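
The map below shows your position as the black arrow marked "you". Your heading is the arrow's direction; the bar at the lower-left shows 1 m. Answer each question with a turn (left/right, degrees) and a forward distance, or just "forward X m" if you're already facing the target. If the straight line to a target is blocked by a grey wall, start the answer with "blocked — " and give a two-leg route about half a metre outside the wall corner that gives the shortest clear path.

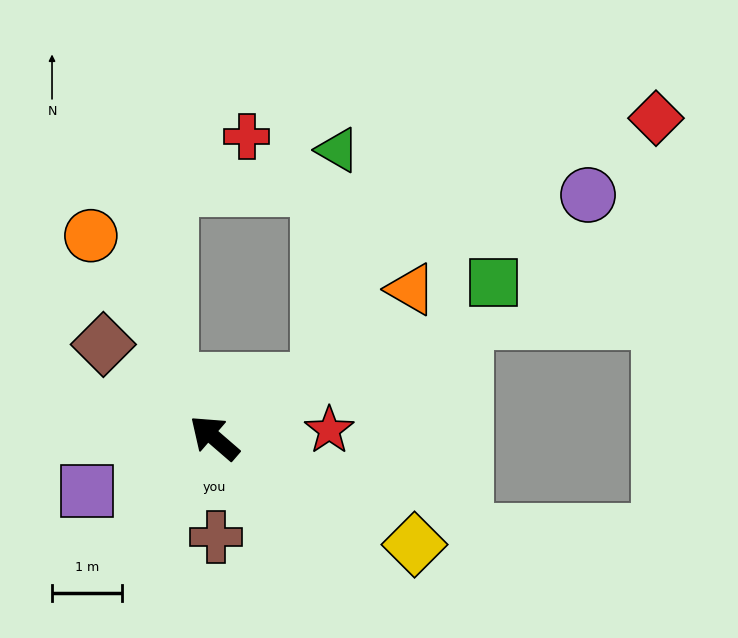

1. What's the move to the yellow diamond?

turn right 167°, forward 3.2 m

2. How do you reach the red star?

turn right 135°, forward 1.6 m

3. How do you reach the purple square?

turn left 64°, forward 2.0 m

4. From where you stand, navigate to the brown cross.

turn left 132°, forward 1.4 m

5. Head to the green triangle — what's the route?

blocked — turn right 112°, forward 1.7 m, then turn left 59°, forward 3.3 m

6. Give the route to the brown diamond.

forward 2.1 m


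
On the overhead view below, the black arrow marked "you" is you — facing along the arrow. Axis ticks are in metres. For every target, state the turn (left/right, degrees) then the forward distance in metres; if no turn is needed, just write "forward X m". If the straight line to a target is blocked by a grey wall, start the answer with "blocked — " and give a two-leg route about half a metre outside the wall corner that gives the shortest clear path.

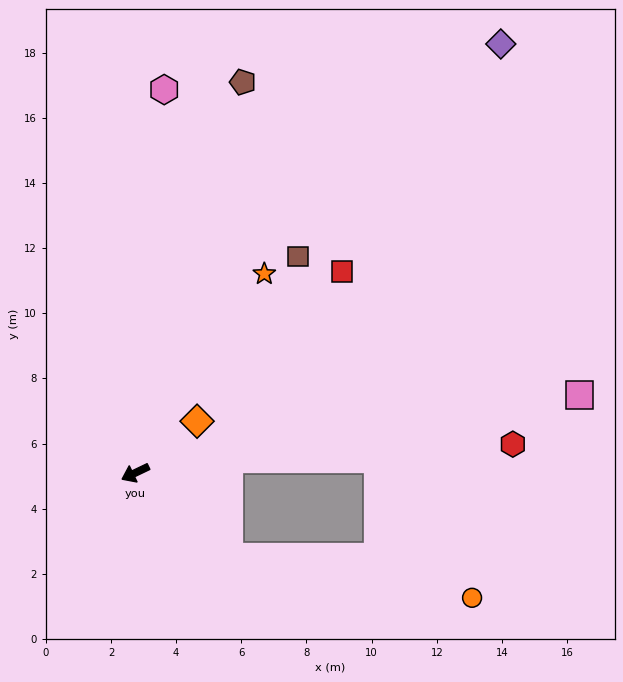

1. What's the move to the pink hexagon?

turn right 120°, forward 11.8 m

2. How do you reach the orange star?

turn right 149°, forward 7.3 m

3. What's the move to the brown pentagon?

turn right 131°, forward 12.4 m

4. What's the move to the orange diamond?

turn right 166°, forward 2.5 m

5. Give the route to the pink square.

turn left 164°, forward 13.8 m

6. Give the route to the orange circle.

blocked — turn left 113°, forward 3.9 m, then turn left 32°, forward 7.6 m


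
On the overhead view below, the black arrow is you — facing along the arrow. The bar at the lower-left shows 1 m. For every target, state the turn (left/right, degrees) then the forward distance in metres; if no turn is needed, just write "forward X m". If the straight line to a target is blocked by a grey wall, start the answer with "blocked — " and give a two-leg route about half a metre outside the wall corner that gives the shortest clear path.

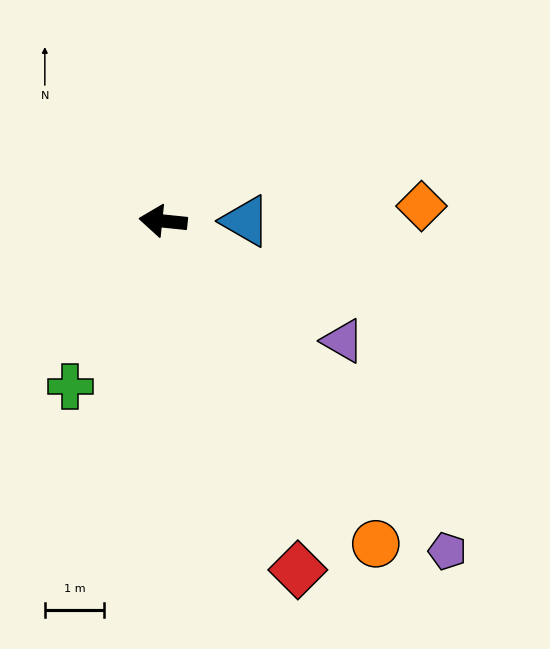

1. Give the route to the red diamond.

turn left 117°, forward 6.3 m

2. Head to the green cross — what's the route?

turn left 67°, forward 3.2 m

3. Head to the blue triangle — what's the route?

turn right 174°, forward 1.4 m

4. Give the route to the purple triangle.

turn left 152°, forward 3.6 m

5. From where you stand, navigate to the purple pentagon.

turn left 137°, forward 7.3 m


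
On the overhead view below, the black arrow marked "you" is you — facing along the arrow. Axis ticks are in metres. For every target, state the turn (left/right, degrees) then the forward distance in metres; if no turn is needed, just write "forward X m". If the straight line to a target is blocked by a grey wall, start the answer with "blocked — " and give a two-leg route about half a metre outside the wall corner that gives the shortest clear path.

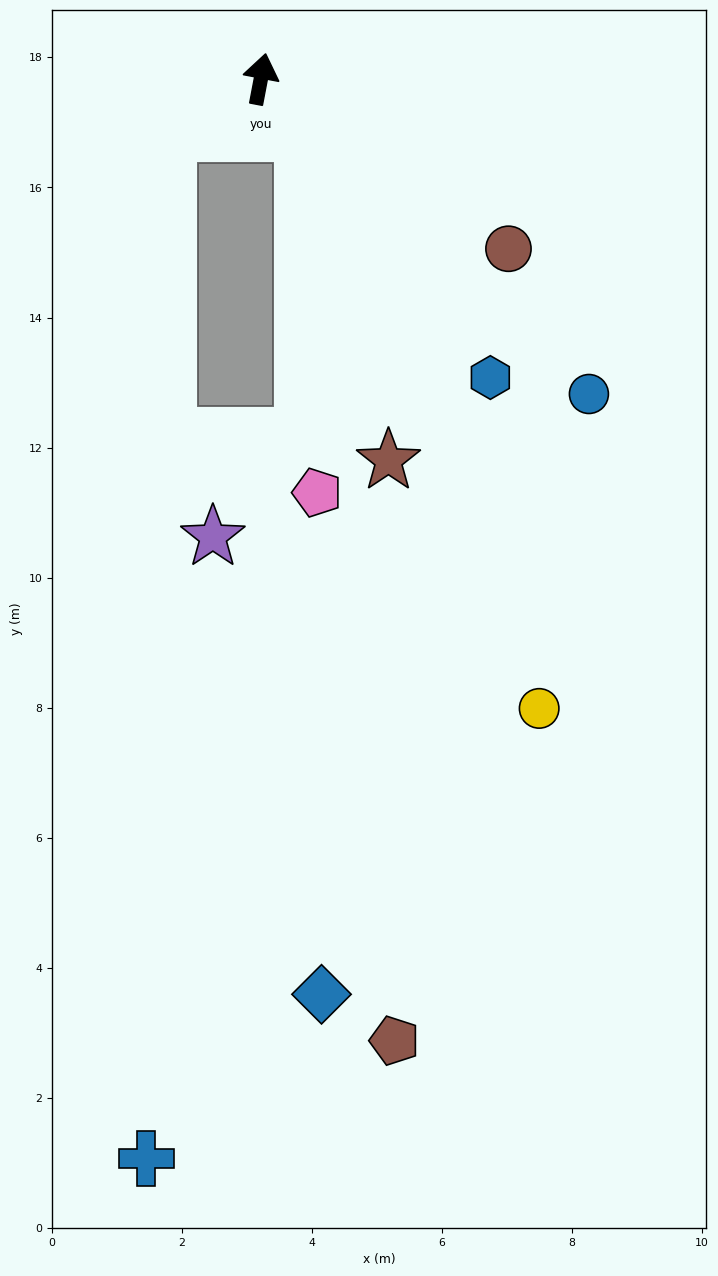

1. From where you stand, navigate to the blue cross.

blocked — turn left 132°, forward 1.6 m, then turn left 57°, forward 15.8 m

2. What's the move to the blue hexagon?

turn right 132°, forward 5.8 m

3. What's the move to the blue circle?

turn right 123°, forward 7.0 m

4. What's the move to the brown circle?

turn right 114°, forward 4.6 m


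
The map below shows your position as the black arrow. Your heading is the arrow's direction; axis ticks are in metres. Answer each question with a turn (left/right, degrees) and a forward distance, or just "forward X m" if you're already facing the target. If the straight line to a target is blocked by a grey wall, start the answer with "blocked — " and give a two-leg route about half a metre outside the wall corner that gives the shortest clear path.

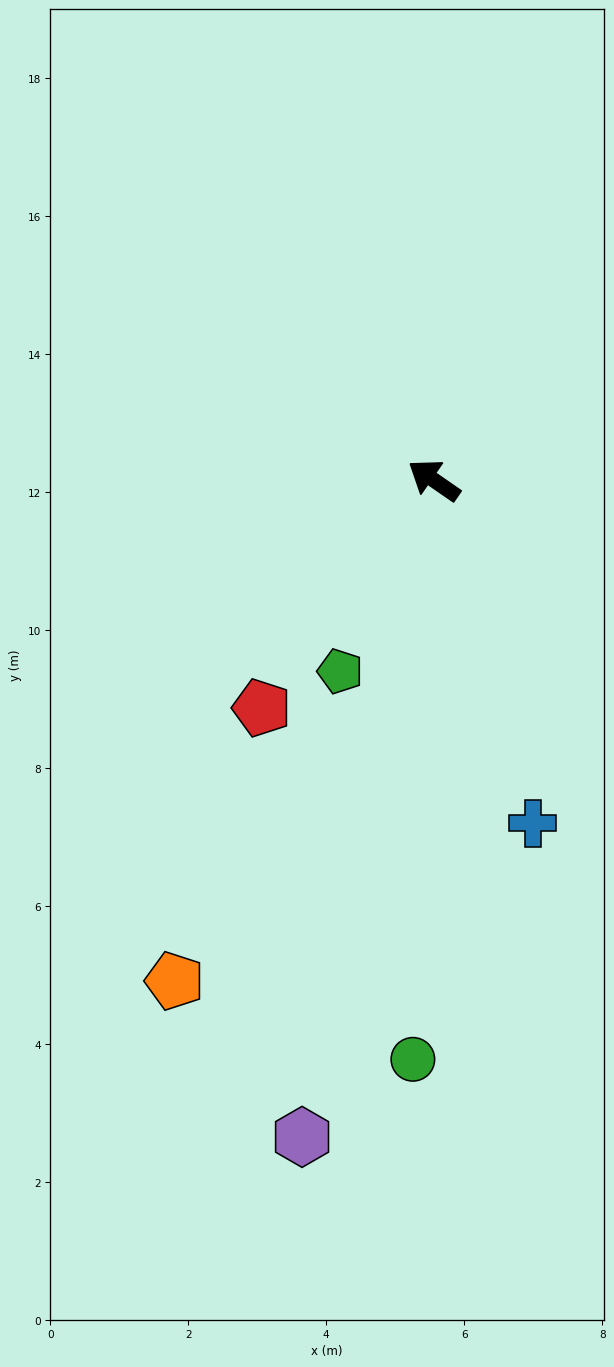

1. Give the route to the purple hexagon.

turn left 113°, forward 9.7 m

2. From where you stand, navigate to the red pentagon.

turn left 88°, forward 4.1 m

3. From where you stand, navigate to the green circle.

turn left 123°, forward 8.4 m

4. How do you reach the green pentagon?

turn left 99°, forward 3.1 m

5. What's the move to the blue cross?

turn left 141°, forward 5.2 m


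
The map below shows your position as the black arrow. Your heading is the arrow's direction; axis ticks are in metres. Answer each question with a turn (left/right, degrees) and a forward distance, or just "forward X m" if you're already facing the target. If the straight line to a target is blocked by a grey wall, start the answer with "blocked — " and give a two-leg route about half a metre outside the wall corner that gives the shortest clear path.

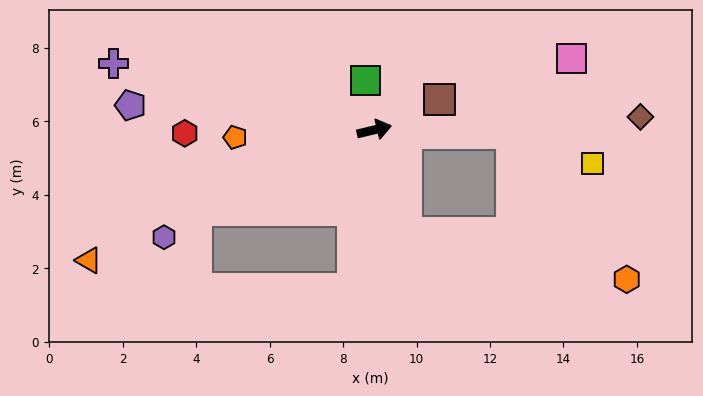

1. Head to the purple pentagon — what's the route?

turn left 161°, forward 6.7 m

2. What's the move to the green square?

turn left 87°, forward 1.4 m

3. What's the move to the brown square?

turn left 12°, forward 2.0 m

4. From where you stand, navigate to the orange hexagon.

blocked — turn right 15°, forward 3.7 m, then turn right 50°, forward 5.1 m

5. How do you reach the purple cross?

turn left 152°, forward 7.3 m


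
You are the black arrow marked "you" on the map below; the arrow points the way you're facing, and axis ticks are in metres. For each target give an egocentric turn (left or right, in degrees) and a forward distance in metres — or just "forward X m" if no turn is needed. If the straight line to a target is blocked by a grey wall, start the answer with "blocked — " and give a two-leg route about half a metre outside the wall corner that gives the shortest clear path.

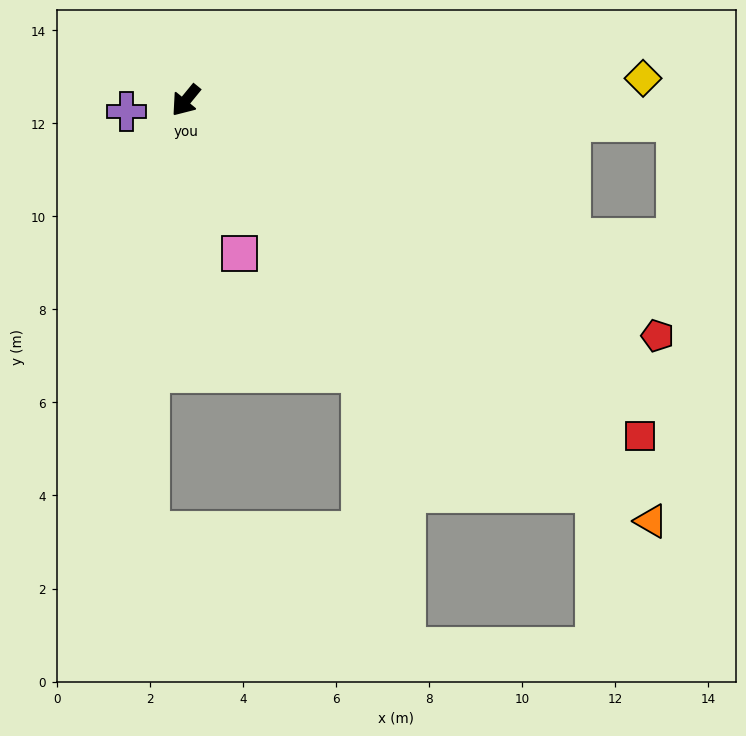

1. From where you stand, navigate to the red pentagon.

turn left 103°, forward 11.3 m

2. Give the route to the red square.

turn left 93°, forward 12.1 m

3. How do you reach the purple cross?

turn right 40°, forward 1.3 m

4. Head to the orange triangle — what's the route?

turn left 87°, forward 13.5 m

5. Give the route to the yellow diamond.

turn left 132°, forward 9.8 m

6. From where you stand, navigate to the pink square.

turn left 59°, forward 3.5 m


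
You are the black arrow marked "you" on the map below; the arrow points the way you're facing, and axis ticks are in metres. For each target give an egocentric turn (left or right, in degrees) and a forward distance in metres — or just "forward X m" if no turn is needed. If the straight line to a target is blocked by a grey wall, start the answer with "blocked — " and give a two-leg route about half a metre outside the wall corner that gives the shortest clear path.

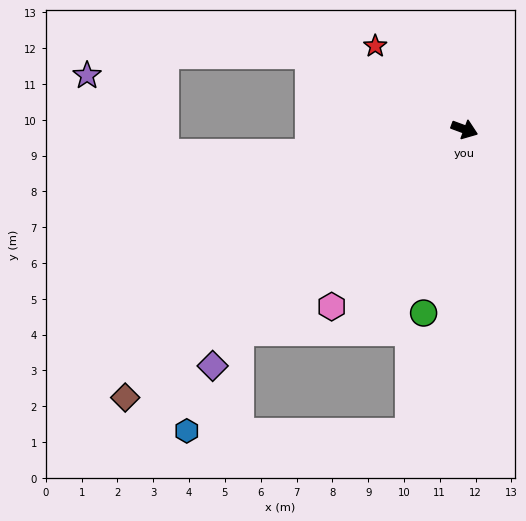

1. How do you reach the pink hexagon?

turn right 107°, forward 6.2 m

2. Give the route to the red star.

turn left 157°, forward 3.4 m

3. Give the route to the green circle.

turn right 82°, forward 5.3 m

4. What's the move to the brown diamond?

turn right 121°, forward 12.1 m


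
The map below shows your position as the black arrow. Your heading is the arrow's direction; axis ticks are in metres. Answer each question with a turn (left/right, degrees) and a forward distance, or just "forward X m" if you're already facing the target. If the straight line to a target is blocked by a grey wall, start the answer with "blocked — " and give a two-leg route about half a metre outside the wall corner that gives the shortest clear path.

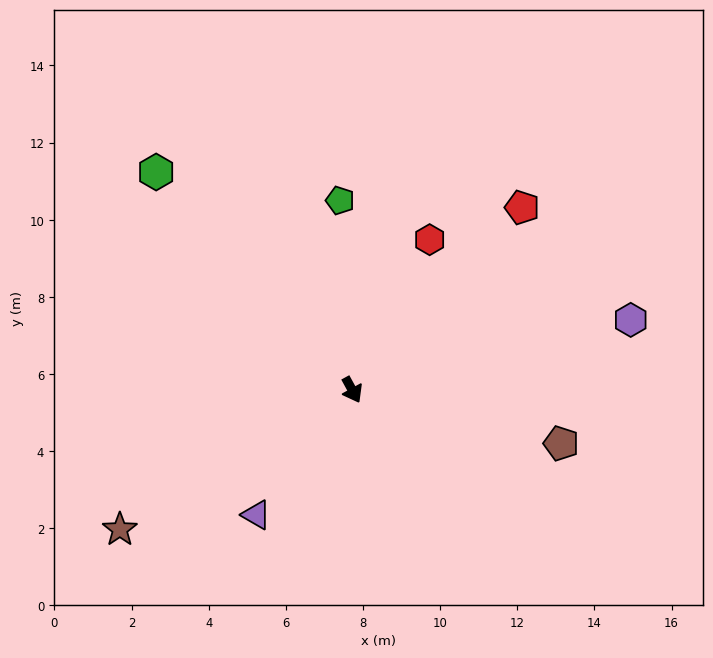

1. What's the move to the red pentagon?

turn left 108°, forward 6.5 m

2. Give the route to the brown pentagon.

turn left 47°, forward 5.6 m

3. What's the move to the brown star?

turn right 88°, forward 7.0 m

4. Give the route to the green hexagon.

turn right 167°, forward 7.6 m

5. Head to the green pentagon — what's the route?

turn left 155°, forward 4.9 m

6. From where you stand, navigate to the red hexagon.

turn left 124°, forward 4.4 m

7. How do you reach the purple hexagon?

turn left 75°, forward 7.4 m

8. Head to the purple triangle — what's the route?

turn right 66°, forward 4.1 m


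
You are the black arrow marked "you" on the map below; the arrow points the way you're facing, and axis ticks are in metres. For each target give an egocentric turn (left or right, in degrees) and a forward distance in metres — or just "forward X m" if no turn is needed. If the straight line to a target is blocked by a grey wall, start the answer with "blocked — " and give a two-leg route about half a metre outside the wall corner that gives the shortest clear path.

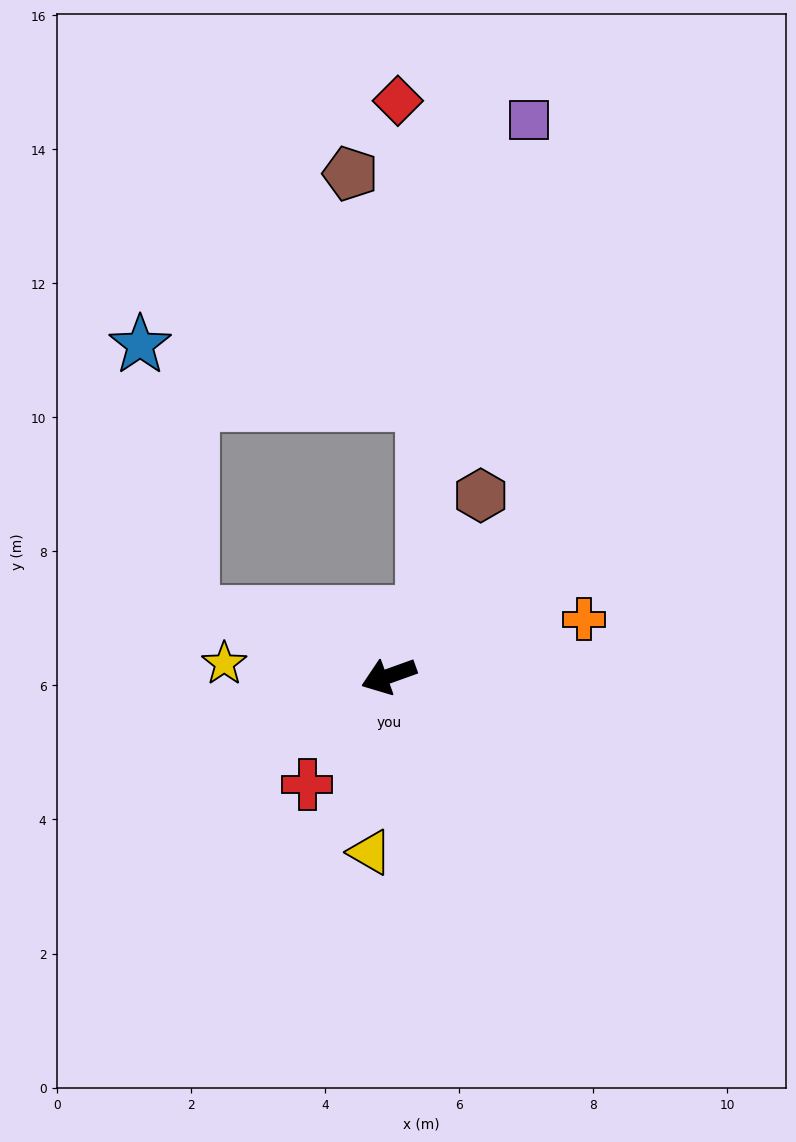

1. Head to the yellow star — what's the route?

turn right 24°, forward 2.5 m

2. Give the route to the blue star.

blocked — turn right 37°, forward 3.1 m, then turn right 62°, forward 4.1 m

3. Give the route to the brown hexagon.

turn right 137°, forward 3.0 m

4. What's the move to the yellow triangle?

turn left 64°, forward 2.6 m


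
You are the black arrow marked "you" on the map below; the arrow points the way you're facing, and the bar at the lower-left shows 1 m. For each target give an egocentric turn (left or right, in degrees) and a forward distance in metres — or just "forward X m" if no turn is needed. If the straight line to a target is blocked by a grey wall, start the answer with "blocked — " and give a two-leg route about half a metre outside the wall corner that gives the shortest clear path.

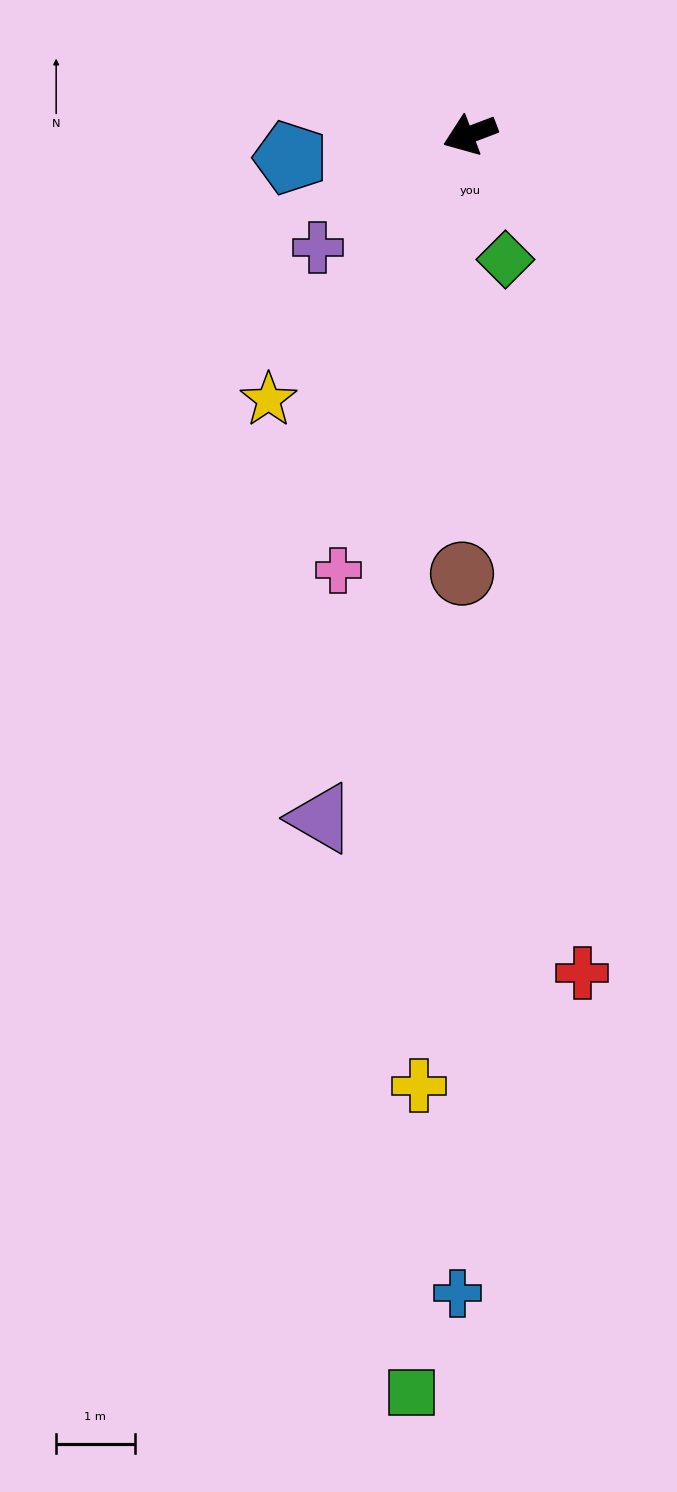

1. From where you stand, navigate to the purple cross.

turn left 16°, forward 2.4 m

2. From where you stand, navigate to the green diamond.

turn left 85°, forward 1.7 m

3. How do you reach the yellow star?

turn left 32°, forward 4.2 m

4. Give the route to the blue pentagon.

turn right 13°, forward 2.3 m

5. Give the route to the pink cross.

turn left 52°, forward 5.8 m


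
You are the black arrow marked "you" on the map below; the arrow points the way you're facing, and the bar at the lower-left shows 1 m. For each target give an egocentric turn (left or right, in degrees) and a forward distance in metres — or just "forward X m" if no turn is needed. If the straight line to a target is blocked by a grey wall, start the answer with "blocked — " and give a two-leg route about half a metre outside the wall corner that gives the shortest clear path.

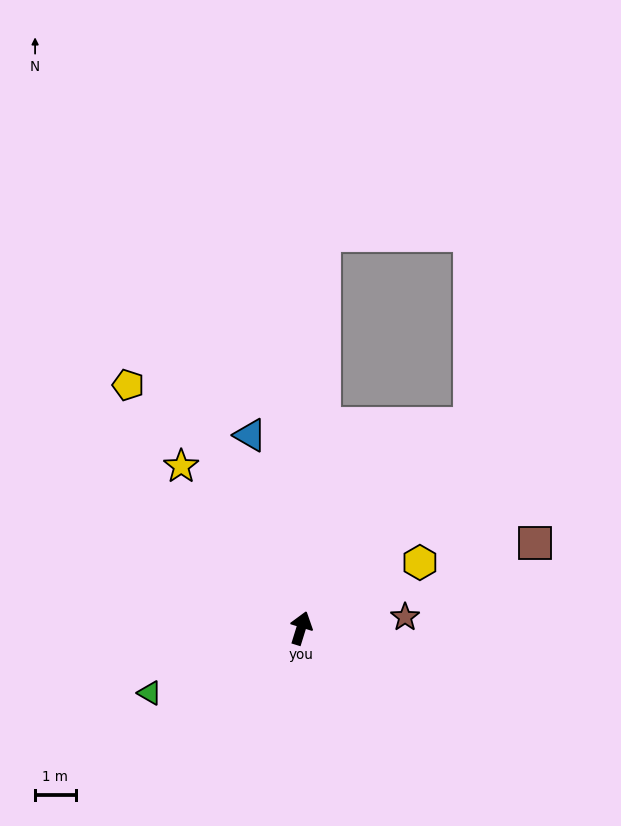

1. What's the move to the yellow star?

turn left 54°, forward 5.0 m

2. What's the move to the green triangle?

turn left 130°, forward 4.1 m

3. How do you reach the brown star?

turn right 67°, forward 2.6 m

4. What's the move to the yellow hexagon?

turn right 44°, forward 3.4 m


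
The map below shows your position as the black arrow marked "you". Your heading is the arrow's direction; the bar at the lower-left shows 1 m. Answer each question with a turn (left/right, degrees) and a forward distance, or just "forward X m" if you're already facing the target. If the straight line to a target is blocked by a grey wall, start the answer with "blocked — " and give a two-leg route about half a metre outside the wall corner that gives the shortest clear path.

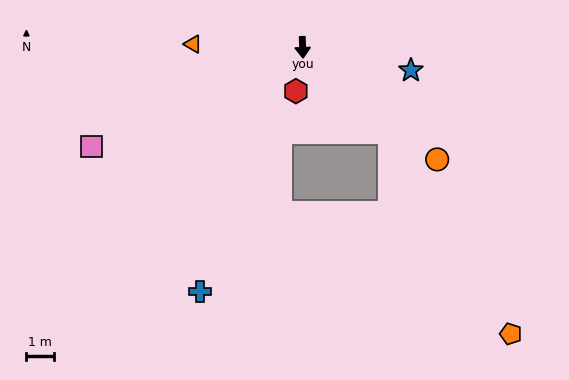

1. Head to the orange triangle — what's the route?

turn right 94°, forward 4.0 m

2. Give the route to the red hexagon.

turn right 11°, forward 1.6 m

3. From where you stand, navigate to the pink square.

turn right 67°, forward 8.4 m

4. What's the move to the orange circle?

turn left 48°, forward 6.3 m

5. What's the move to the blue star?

turn left 76°, forward 4.0 m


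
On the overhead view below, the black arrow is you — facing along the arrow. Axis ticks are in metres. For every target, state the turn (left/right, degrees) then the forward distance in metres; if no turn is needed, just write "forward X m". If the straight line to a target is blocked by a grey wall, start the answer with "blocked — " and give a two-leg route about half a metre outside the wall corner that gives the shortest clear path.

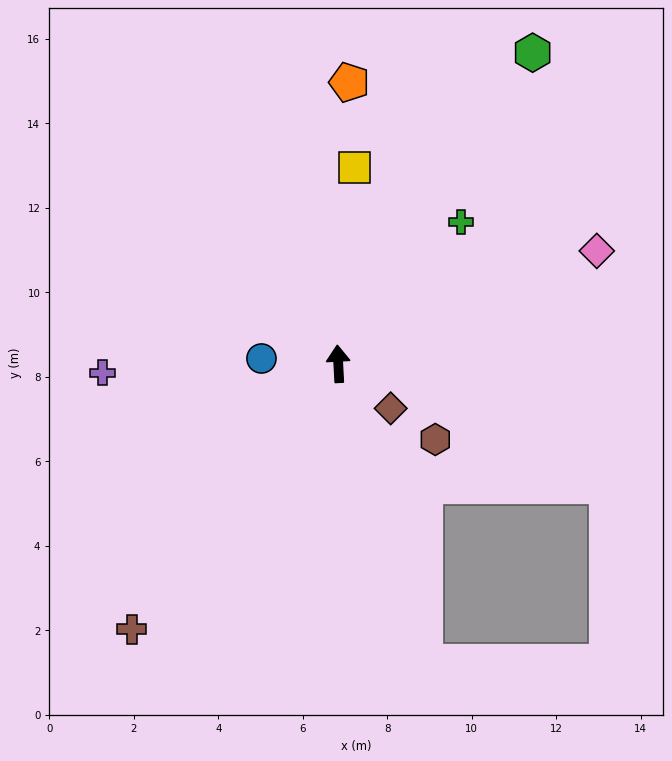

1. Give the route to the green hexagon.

turn right 35°, forward 8.7 m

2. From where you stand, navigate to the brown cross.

turn left 139°, forward 8.0 m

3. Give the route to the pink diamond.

turn right 69°, forward 6.7 m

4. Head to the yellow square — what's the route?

turn right 8°, forward 4.7 m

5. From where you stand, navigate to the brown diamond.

turn right 133°, forward 1.6 m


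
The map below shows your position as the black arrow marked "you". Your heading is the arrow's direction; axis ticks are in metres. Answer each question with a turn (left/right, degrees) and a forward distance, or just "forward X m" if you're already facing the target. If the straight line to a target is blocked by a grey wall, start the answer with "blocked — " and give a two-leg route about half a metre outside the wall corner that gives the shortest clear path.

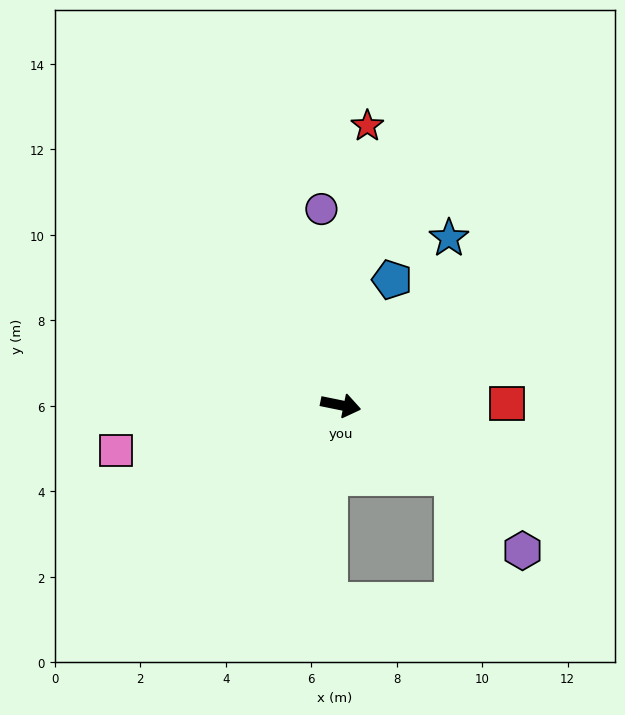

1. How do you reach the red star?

turn left 96°, forward 6.6 m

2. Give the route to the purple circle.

turn left 107°, forward 4.6 m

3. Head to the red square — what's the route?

turn left 12°, forward 3.9 m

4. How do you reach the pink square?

turn right 157°, forward 5.4 m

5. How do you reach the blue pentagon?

turn left 79°, forward 3.2 m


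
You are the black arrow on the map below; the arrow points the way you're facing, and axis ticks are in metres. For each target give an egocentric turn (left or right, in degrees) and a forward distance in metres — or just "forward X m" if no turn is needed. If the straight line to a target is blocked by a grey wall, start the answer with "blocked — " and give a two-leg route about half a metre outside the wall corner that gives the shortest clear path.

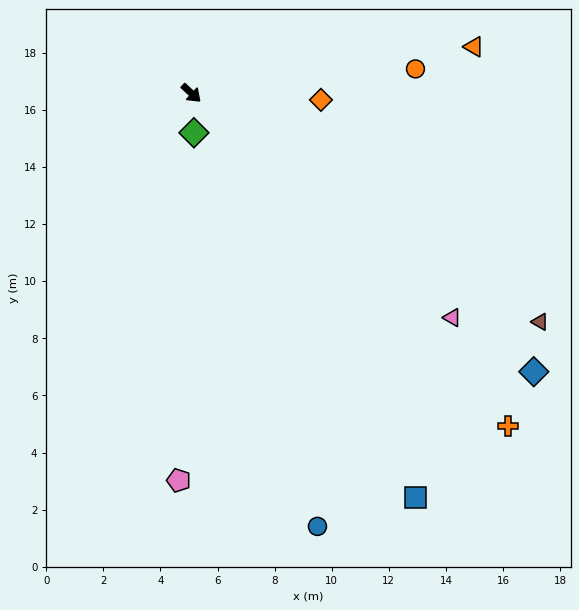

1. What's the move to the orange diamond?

turn left 40°, forward 4.5 m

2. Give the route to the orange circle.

turn left 49°, forward 7.9 m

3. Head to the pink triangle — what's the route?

turn left 2°, forward 12.1 m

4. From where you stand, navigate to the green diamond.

turn right 43°, forward 1.4 m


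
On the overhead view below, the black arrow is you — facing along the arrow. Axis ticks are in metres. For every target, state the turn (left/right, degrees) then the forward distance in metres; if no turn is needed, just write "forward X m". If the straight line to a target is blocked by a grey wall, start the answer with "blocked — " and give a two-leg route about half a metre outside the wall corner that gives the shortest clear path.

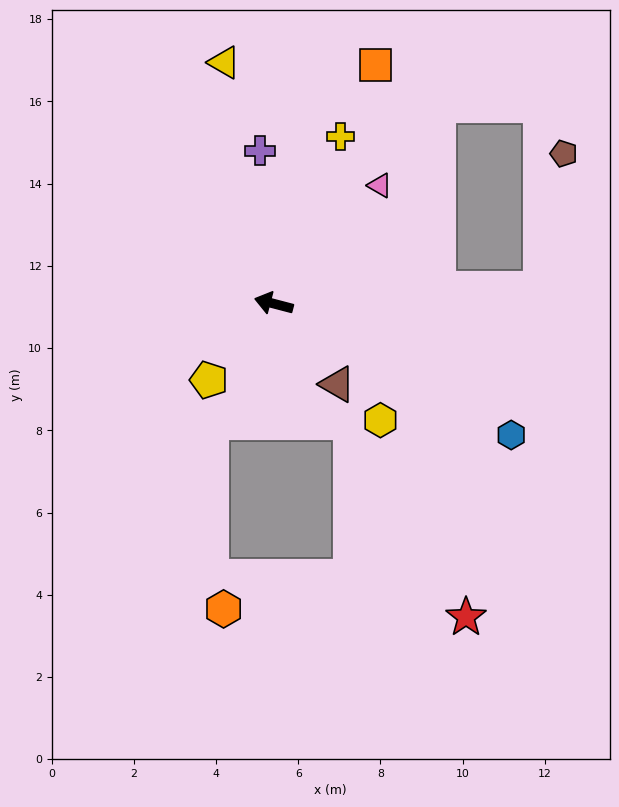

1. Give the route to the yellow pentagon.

turn left 64°, forward 2.4 m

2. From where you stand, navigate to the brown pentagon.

blocked — turn right 162°, forward 6.5 m, then turn left 77°, forward 3.3 m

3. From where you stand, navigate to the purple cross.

turn right 70°, forward 3.7 m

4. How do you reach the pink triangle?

turn right 117°, forward 3.9 m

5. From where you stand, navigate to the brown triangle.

turn left 143°, forward 2.5 m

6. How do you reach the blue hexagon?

turn left 166°, forward 6.6 m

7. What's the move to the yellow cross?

turn right 97°, forward 4.4 m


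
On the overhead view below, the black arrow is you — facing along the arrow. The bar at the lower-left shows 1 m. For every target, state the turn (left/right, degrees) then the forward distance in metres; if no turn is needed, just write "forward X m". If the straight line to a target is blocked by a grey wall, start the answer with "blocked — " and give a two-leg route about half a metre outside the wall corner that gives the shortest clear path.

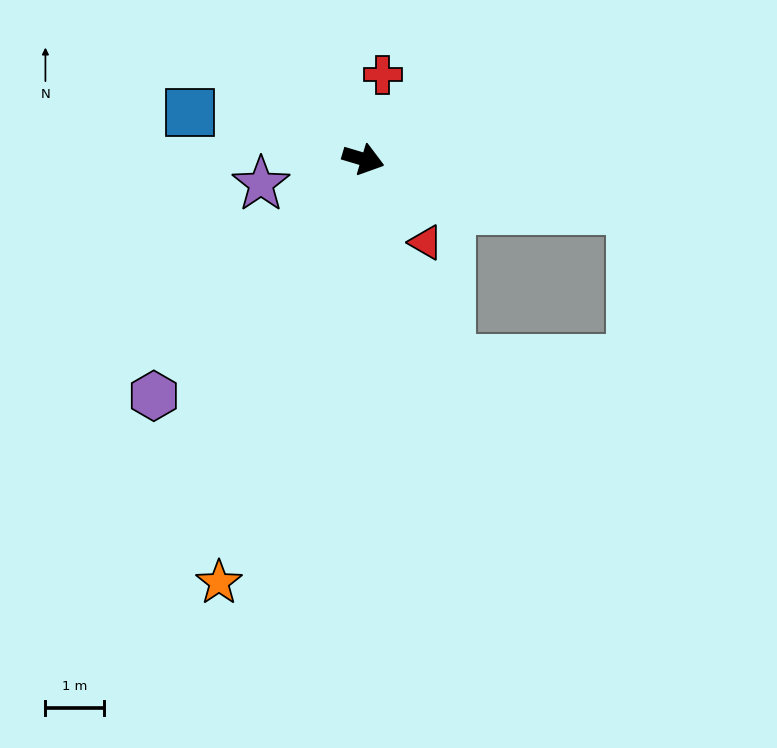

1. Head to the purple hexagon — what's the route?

turn right 115°, forward 5.4 m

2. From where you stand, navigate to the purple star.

turn right 150°, forward 1.8 m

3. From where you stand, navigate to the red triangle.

turn right 36°, forward 1.8 m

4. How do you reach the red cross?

turn left 94°, forward 1.5 m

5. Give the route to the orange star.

turn right 92°, forward 7.7 m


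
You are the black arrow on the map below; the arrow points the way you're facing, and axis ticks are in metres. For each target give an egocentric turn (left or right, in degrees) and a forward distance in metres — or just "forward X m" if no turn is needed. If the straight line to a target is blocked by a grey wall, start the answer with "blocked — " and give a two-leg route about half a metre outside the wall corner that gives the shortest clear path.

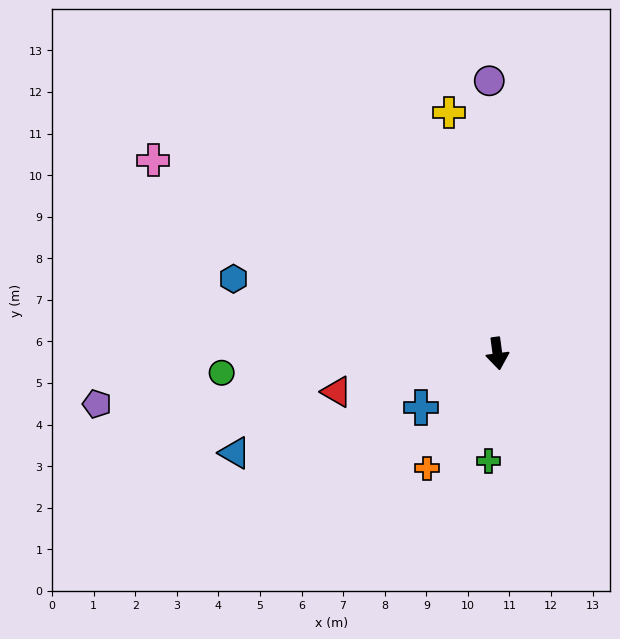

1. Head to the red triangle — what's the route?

turn right 84°, forward 4.0 m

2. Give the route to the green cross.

turn right 12°, forward 2.6 m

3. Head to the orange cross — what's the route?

turn right 39°, forward 3.2 m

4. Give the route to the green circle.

turn right 94°, forward 6.6 m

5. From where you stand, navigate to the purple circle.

turn left 174°, forward 6.6 m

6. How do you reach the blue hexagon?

turn right 113°, forward 6.6 m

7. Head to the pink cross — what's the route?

turn right 127°, forward 9.5 m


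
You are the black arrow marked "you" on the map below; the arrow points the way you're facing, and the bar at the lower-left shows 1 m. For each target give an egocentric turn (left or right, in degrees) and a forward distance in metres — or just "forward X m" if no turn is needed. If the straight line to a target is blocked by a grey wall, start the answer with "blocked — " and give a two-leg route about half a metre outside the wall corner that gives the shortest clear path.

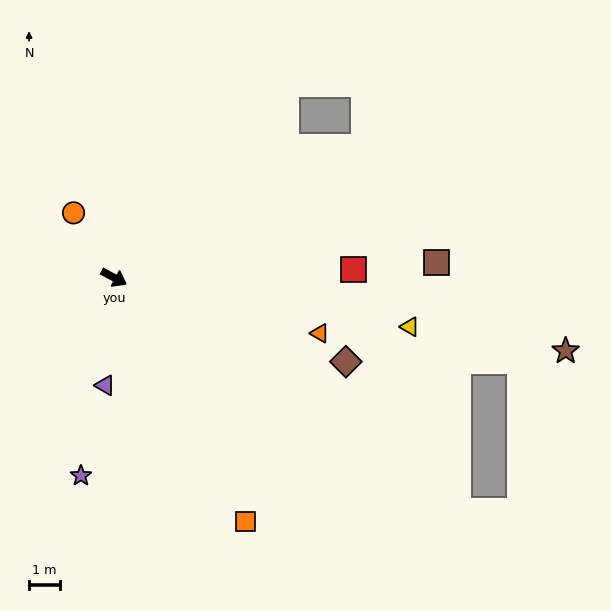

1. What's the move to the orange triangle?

turn left 13°, forward 6.8 m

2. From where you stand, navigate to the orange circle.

turn left 150°, forward 2.4 m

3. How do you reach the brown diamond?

turn left 8°, forward 7.9 m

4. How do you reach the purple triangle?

turn right 67°, forward 3.4 m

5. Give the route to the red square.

turn left 30°, forward 7.6 m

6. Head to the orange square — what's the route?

turn right 34°, forward 8.8 m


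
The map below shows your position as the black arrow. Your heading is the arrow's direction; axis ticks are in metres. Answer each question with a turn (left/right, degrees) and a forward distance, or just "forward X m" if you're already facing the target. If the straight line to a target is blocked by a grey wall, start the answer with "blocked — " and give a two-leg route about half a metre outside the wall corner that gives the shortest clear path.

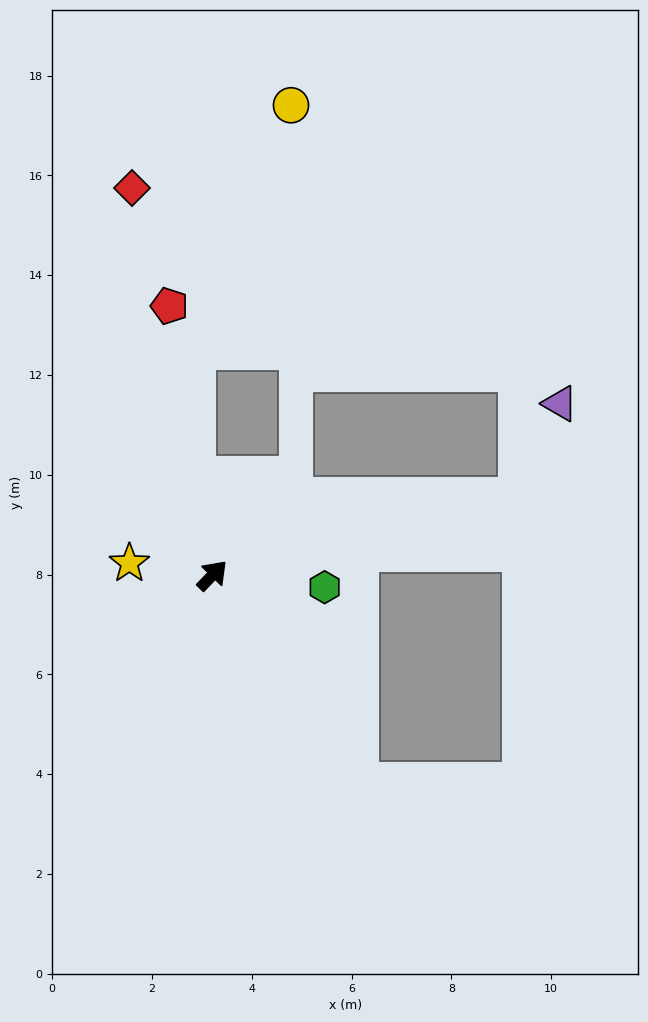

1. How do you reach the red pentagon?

turn left 53°, forward 5.5 m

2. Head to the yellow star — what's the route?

turn left 126°, forward 1.7 m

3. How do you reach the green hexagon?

turn right 52°, forward 2.3 m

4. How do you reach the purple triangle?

blocked — turn right 32°, forward 6.3 m, then turn left 53°, forward 2.1 m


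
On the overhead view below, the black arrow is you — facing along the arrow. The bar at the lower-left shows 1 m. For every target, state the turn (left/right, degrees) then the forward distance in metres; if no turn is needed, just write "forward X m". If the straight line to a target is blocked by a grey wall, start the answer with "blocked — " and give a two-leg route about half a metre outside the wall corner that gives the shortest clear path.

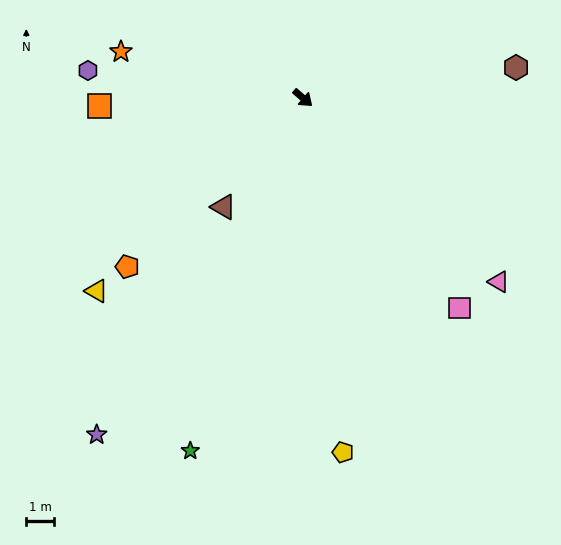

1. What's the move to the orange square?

turn right 137°, forward 7.3 m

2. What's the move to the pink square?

turn right 13°, forward 9.4 m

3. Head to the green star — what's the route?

turn right 67°, forward 13.2 m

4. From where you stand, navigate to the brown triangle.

turn right 85°, forward 4.8 m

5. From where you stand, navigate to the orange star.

turn right 153°, forward 6.7 m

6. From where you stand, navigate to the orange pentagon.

turn right 95°, forward 8.7 m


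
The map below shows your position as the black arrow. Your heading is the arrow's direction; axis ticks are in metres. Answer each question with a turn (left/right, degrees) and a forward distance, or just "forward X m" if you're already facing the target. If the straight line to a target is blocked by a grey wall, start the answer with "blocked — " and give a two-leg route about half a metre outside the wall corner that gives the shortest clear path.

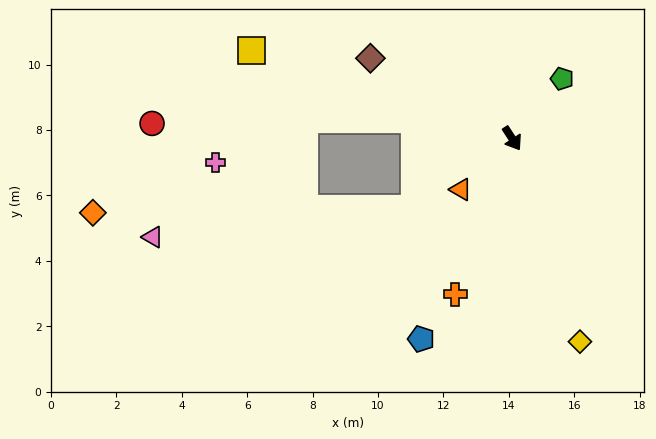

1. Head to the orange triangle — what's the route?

turn right 78°, forward 2.2 m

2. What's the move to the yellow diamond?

turn right 14°, forward 6.5 m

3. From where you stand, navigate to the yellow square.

turn right 142°, forward 8.4 m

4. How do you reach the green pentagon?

turn left 107°, forward 2.4 m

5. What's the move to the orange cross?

turn right 53°, forward 5.1 m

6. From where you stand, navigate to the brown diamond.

turn right 152°, forward 5.0 m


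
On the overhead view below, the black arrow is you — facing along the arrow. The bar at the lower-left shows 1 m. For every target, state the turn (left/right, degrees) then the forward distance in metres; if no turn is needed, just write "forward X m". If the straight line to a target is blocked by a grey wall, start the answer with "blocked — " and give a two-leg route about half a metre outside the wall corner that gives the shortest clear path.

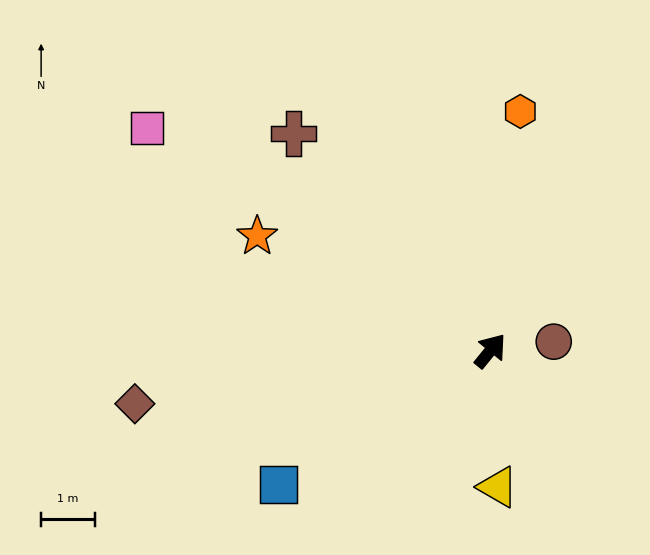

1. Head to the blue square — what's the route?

turn left 161°, forward 4.7 m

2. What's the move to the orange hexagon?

turn left 32°, forward 4.5 m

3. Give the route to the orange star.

turn left 103°, forward 4.8 m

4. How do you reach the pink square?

turn left 96°, forward 7.6 m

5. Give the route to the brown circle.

turn right 43°, forward 1.2 m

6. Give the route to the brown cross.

turn left 81°, forward 5.5 m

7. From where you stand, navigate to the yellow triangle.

turn right 138°, forward 2.5 m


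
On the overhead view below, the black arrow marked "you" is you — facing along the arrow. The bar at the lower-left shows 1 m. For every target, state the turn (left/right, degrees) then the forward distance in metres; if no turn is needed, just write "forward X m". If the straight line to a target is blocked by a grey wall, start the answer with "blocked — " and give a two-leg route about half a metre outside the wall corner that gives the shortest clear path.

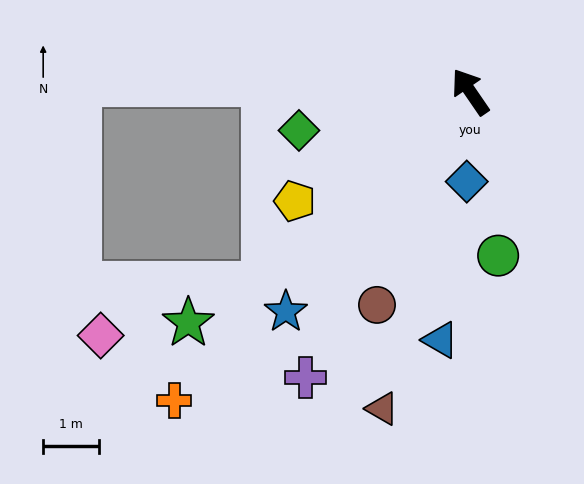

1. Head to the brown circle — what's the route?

turn left 122°, forward 4.2 m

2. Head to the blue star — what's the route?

turn left 106°, forward 5.2 m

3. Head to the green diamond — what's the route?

turn left 68°, forward 3.2 m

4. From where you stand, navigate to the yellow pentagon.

turn left 87°, forward 3.7 m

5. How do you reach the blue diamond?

turn left 143°, forward 1.6 m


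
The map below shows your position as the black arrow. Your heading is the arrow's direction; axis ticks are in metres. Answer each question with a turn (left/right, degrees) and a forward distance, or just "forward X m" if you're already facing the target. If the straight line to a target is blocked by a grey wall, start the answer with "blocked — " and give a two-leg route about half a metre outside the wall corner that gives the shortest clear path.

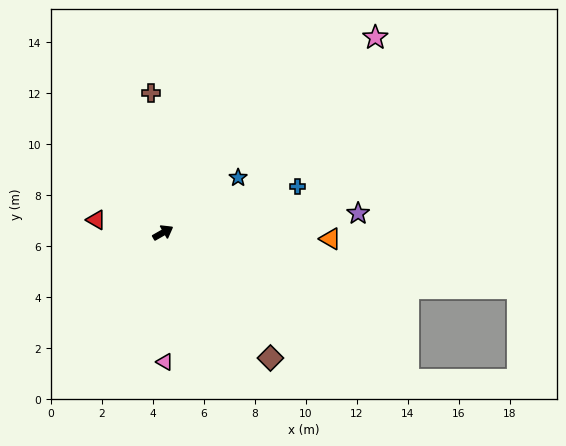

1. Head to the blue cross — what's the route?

turn right 11°, forward 5.6 m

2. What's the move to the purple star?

turn right 24°, forward 7.7 m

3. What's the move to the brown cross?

turn left 65°, forward 5.5 m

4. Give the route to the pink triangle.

turn right 119°, forward 5.1 m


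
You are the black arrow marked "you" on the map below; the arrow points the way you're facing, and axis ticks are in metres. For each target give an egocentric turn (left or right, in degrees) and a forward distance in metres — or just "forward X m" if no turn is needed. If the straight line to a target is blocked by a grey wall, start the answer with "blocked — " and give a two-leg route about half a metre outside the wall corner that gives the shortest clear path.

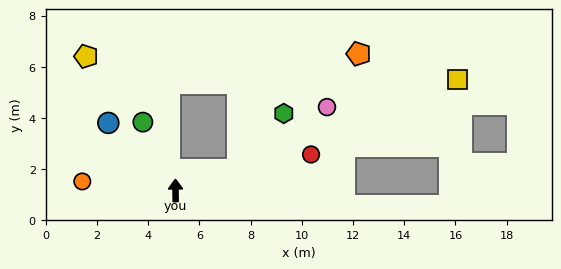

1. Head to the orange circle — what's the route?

turn left 84°, forward 3.7 m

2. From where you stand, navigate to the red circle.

turn right 76°, forward 5.5 m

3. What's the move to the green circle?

turn left 25°, forward 3.0 m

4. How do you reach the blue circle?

turn left 44°, forward 3.7 m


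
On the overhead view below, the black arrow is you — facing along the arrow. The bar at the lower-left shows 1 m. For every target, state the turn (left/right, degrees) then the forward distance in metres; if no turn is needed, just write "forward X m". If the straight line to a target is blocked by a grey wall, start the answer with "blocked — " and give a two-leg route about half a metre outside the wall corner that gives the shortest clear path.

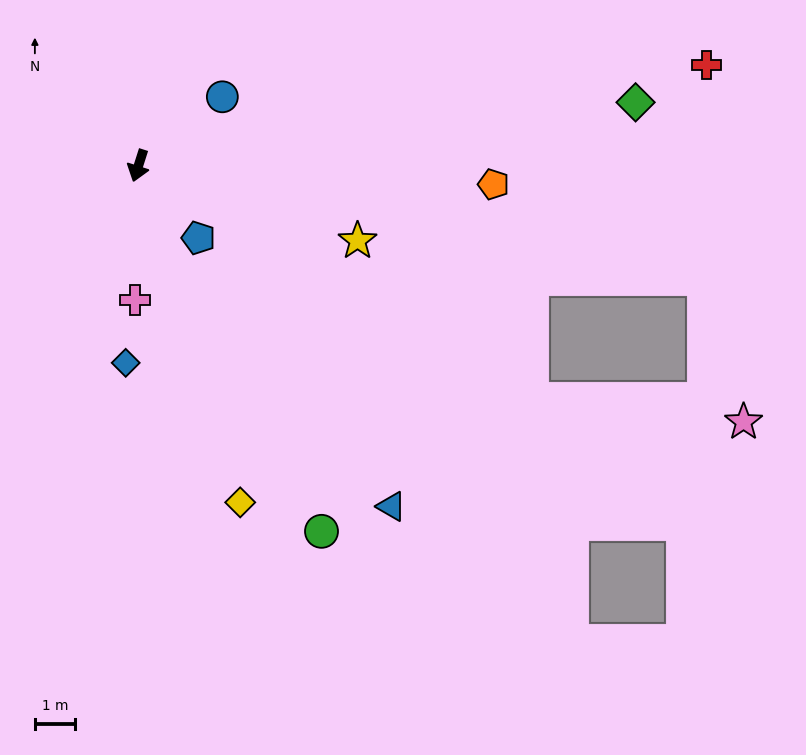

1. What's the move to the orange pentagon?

turn left 105°, forward 8.9 m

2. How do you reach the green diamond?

turn left 115°, forward 12.6 m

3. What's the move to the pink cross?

turn left 16°, forward 3.4 m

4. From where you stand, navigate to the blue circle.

turn left 147°, forward 2.7 m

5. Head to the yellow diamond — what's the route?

turn left 34°, forward 8.8 m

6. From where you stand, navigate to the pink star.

blocked — turn left 77°, forward 11.4 m, then turn left 24°, forward 5.3 m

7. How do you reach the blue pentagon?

turn left 57°, forward 2.4 m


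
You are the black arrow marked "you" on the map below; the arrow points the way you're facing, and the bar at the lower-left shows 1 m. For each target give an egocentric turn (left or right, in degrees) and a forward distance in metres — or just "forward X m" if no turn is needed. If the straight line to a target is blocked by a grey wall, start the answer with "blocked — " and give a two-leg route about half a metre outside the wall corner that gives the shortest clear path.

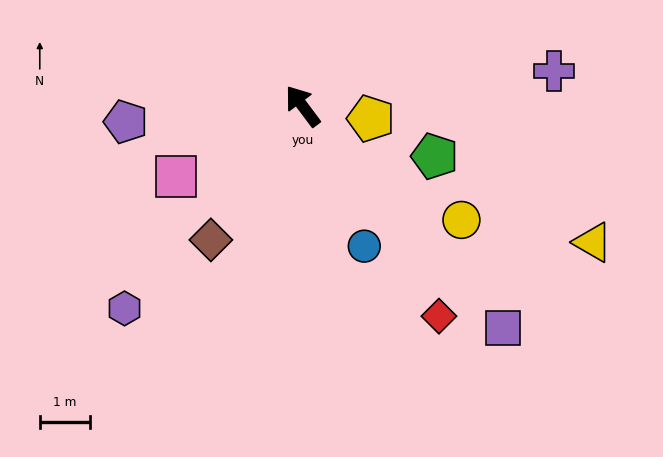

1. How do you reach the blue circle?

turn left 167°, forward 3.1 m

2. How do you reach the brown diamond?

turn left 109°, forward 3.2 m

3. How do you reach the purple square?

turn right 175°, forward 6.0 m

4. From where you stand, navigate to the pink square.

turn left 82°, forward 2.9 m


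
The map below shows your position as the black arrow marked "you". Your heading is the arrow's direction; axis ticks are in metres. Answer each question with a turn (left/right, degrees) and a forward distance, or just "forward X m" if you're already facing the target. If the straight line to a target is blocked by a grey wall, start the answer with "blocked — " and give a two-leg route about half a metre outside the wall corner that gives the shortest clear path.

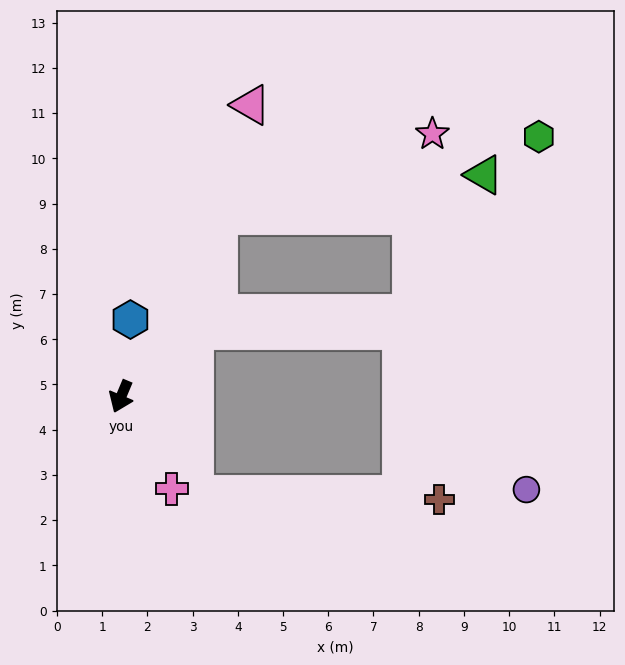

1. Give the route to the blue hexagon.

turn right 164°, forward 1.7 m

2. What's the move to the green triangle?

blocked — turn left 174°, forward 4.5 m, then turn right 52°, forward 5.9 m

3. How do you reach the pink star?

blocked — turn left 174°, forward 4.5 m, then turn right 40°, forward 5.1 m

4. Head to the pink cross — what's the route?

turn left 52°, forward 2.3 m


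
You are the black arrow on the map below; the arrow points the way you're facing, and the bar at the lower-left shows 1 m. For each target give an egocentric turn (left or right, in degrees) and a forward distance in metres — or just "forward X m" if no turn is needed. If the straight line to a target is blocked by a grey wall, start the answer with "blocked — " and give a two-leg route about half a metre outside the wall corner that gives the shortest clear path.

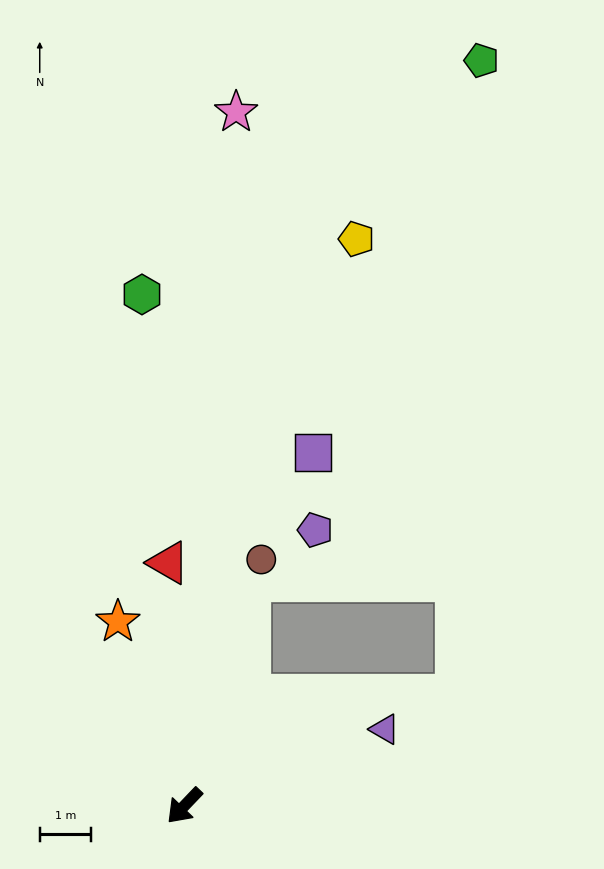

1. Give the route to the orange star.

turn right 116°, forward 3.8 m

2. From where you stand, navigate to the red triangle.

turn right 133°, forward 4.7 m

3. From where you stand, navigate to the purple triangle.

turn left 155°, forward 4.2 m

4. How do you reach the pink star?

turn right 141°, forward 13.6 m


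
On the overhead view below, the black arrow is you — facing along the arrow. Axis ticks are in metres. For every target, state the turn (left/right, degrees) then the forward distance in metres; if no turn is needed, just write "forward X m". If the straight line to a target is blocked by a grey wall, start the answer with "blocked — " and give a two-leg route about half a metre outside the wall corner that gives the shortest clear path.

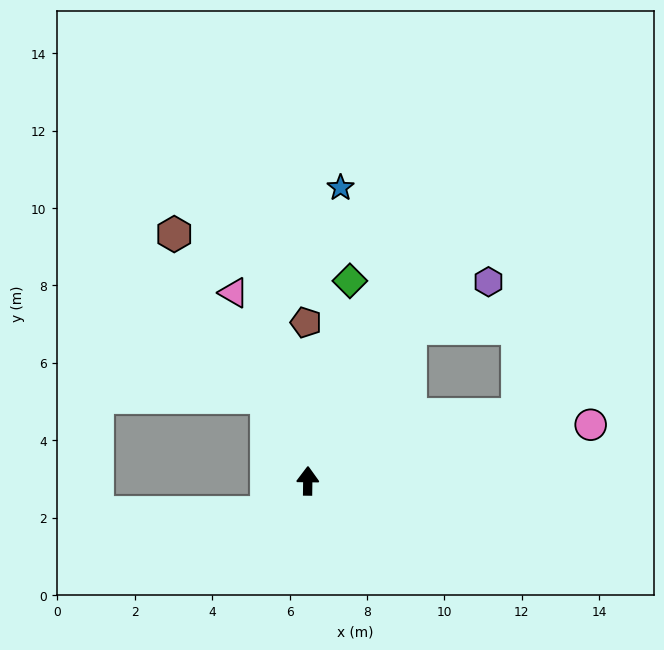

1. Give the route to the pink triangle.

turn left 22°, forward 5.2 m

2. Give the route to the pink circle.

turn right 78°, forward 7.5 m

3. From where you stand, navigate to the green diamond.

turn right 11°, forward 5.3 m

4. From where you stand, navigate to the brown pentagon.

forward 4.1 m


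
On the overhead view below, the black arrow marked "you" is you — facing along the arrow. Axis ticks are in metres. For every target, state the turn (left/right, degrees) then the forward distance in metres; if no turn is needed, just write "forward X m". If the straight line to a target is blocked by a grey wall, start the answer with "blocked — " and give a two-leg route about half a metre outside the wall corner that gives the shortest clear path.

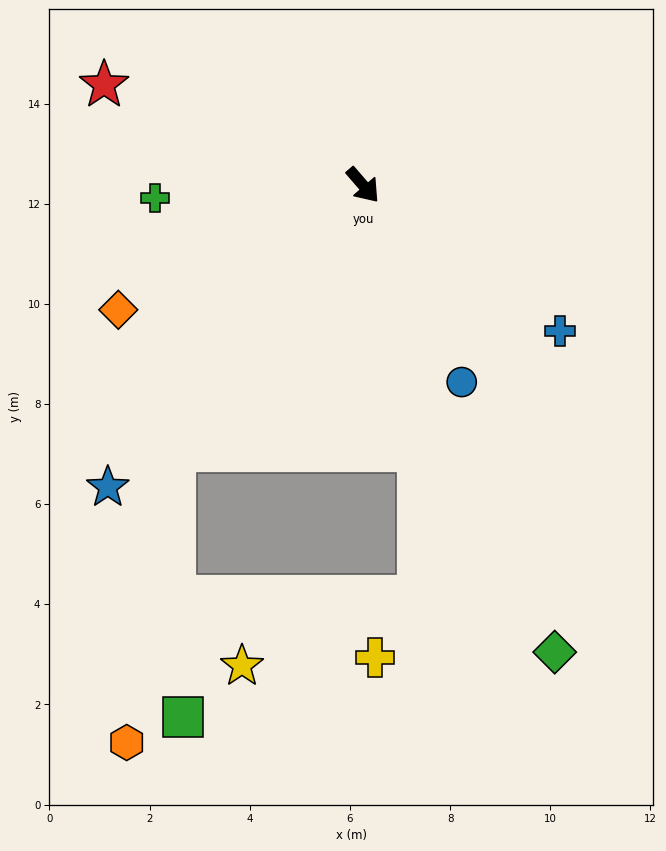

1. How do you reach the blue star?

turn right 81°, forward 7.9 m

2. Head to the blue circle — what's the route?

turn right 14°, forward 4.4 m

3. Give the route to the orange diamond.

turn right 104°, forward 5.5 m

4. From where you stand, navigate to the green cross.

turn right 127°, forward 4.2 m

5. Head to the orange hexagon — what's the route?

blocked — turn right 76°, forward 6.5 m, then turn left 26°, forward 5.9 m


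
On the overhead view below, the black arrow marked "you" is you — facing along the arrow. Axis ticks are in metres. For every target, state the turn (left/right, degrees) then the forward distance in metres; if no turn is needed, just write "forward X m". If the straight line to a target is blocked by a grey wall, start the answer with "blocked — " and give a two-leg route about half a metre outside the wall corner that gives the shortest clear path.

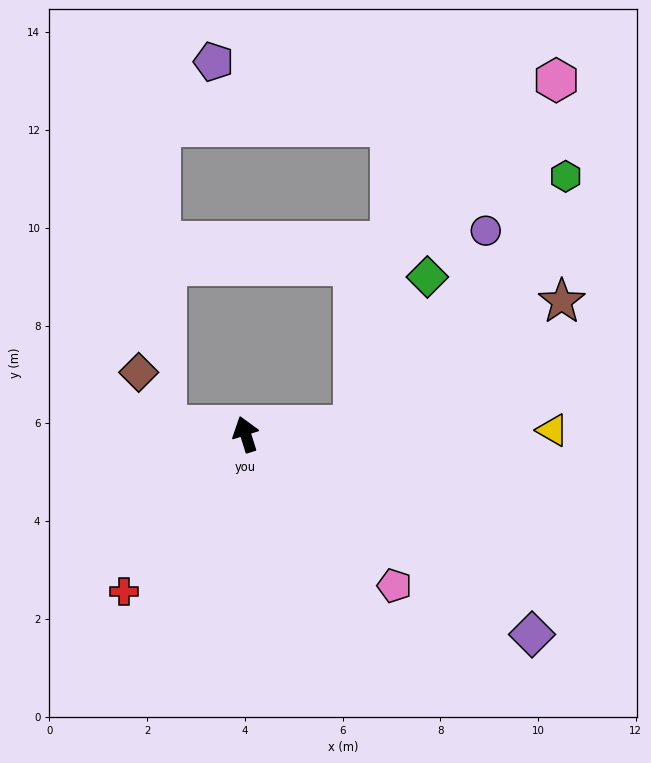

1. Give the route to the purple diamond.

turn right 142°, forward 7.2 m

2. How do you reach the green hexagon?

blocked — turn right 103°, forward 2.2 m, then turn left 45°, forward 6.7 m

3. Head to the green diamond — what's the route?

blocked — turn right 103°, forward 2.2 m, then turn left 59°, forward 3.4 m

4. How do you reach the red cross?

turn left 125°, forward 4.1 m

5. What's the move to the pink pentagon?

turn right 153°, forward 4.3 m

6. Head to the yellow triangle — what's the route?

turn right 107°, forward 6.3 m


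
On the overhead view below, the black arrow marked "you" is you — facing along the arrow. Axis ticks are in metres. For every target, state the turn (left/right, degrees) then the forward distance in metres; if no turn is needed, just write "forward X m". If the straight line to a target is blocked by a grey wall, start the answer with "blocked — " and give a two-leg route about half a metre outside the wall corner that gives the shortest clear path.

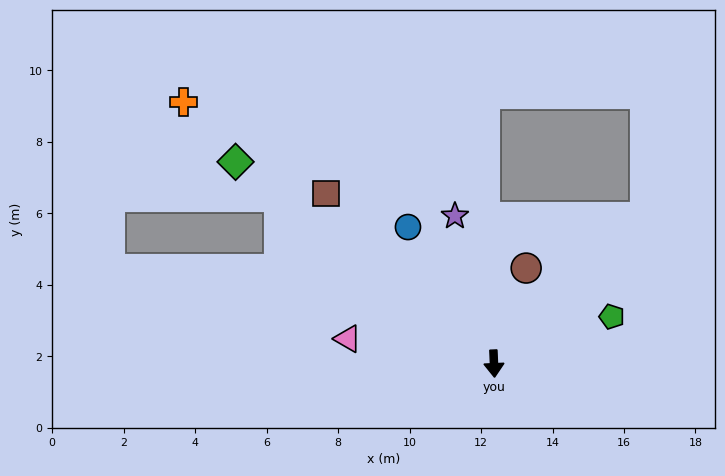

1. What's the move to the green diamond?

turn right 130°, forward 9.2 m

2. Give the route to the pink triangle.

turn right 102°, forward 4.2 m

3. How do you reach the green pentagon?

turn left 109°, forward 3.5 m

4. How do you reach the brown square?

turn right 138°, forward 6.7 m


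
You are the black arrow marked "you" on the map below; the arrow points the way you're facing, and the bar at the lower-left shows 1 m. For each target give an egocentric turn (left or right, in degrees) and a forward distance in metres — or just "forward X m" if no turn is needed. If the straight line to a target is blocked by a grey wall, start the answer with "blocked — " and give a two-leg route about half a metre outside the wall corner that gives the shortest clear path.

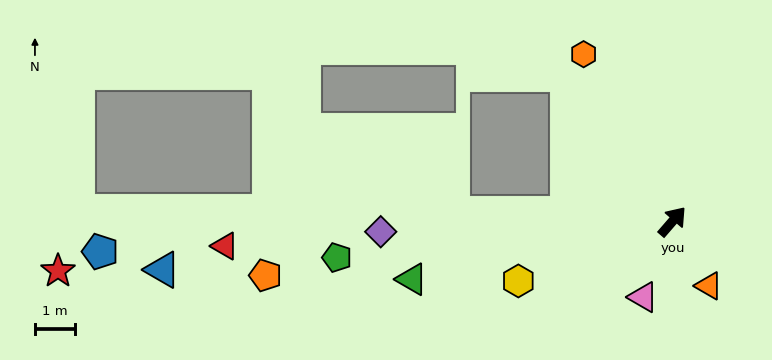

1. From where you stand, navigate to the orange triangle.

turn right 110°, forward 1.8 m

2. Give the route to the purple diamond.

turn left 133°, forward 7.2 m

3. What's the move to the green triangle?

turn left 143°, forward 6.6 m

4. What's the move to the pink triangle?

turn right 160°, forward 2.0 m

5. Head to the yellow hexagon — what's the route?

turn left 152°, forward 4.1 m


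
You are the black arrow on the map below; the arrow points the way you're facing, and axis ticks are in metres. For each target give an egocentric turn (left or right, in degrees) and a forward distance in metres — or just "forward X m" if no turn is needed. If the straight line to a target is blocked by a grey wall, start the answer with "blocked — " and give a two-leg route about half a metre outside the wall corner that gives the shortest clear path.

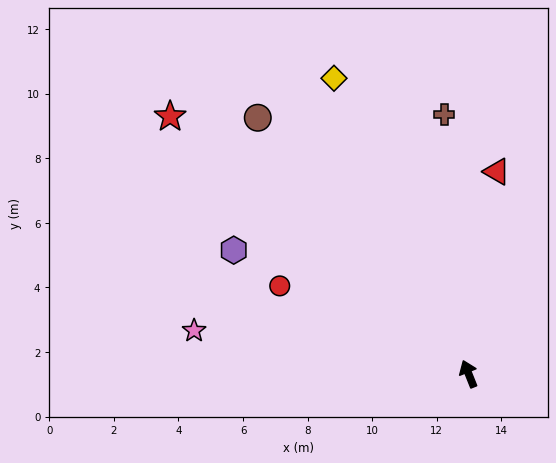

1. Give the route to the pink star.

turn left 59°, forward 8.6 m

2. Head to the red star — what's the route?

turn left 27°, forward 12.2 m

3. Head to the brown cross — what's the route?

turn right 16°, forward 8.1 m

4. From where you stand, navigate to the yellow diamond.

turn left 3°, forward 10.1 m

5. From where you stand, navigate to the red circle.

turn left 43°, forward 6.5 m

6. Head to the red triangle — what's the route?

turn right 30°, forward 6.3 m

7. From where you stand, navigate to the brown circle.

turn left 18°, forward 10.3 m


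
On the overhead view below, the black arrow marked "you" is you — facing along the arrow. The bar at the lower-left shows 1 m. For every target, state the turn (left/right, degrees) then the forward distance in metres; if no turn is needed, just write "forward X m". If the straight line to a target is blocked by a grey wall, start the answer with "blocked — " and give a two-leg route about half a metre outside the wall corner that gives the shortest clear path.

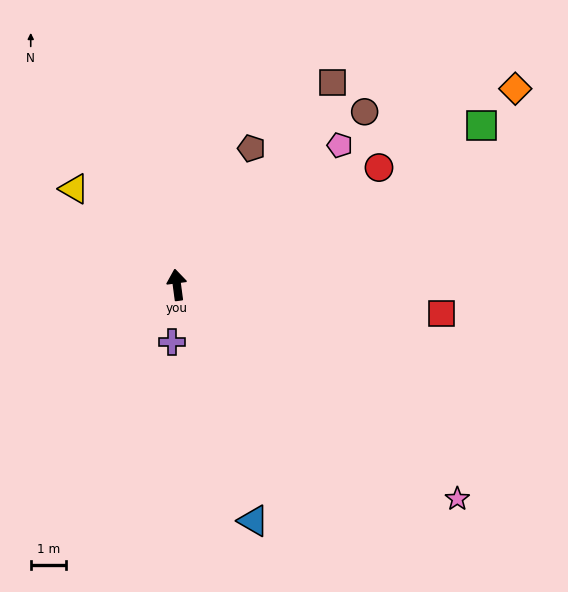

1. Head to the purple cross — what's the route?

turn left 168°, forward 1.6 m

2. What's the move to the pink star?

turn right 135°, forward 10.0 m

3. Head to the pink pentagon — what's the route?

turn right 57°, forward 6.1 m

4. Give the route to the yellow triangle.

turn left 39°, forward 4.0 m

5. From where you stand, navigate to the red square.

turn right 104°, forward 7.6 m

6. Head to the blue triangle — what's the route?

turn right 170°, forward 7.0 m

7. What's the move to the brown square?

turn right 45°, forward 7.3 m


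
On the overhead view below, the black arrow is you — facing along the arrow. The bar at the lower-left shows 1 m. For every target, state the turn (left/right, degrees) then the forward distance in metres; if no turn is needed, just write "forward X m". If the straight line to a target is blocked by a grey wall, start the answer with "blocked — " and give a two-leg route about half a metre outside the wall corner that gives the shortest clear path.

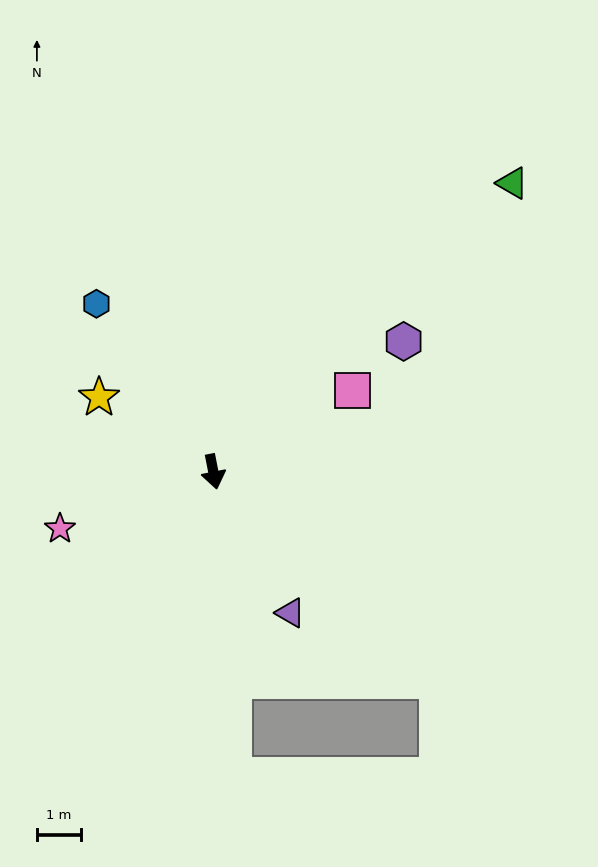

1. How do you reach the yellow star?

turn right 134°, forward 3.1 m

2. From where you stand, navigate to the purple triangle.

turn left 18°, forward 3.7 m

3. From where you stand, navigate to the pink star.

turn right 81°, forward 3.7 m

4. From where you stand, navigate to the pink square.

turn left 109°, forward 3.7 m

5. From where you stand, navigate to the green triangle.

turn left 123°, forward 9.4 m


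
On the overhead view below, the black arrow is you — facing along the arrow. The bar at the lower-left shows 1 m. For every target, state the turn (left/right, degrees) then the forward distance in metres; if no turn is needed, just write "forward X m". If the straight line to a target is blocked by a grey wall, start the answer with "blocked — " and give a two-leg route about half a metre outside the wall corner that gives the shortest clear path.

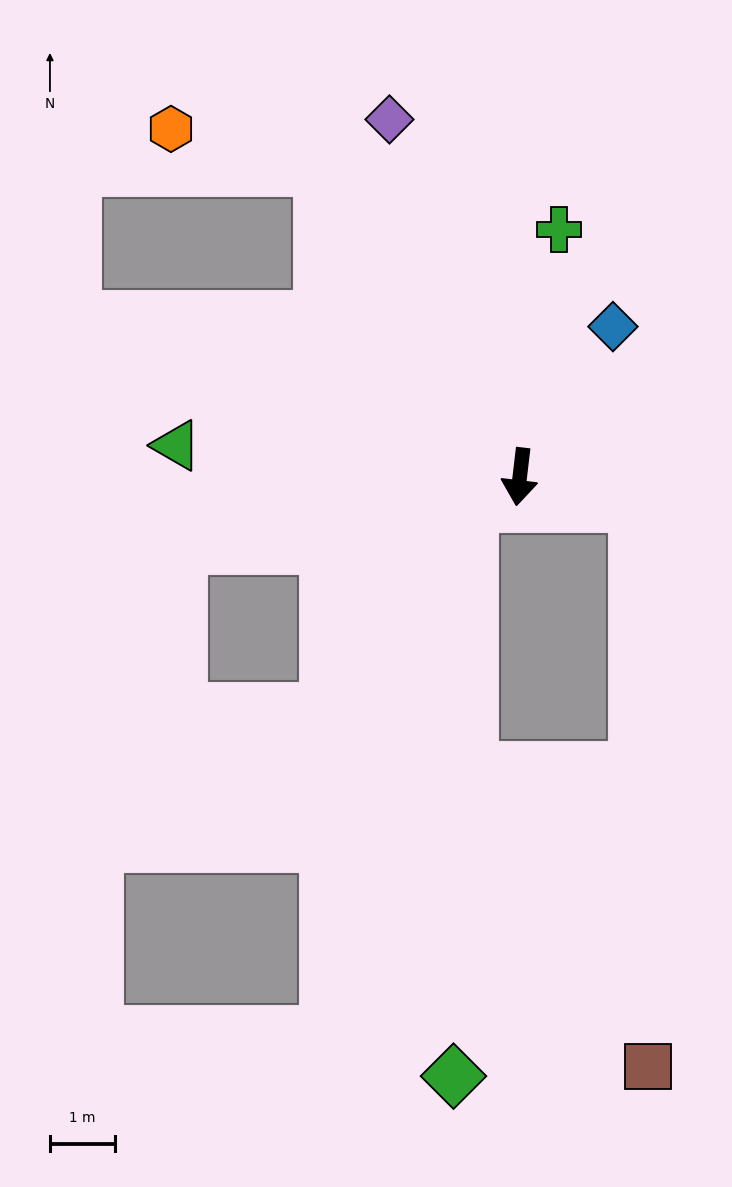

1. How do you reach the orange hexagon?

blocked — turn right 140°, forward 5.6 m, then turn left 42°, forward 2.4 m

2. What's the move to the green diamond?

blocked — turn right 54°, forward 0.9 m, then turn left 59°, forward 8.8 m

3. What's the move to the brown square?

blocked — turn left 83°, forward 1.8 m, then turn right 75°, forward 8.6 m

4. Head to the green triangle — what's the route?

turn right 89°, forward 5.3 m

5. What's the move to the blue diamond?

turn left 155°, forward 2.7 m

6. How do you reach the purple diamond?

turn right 153°, forward 5.9 m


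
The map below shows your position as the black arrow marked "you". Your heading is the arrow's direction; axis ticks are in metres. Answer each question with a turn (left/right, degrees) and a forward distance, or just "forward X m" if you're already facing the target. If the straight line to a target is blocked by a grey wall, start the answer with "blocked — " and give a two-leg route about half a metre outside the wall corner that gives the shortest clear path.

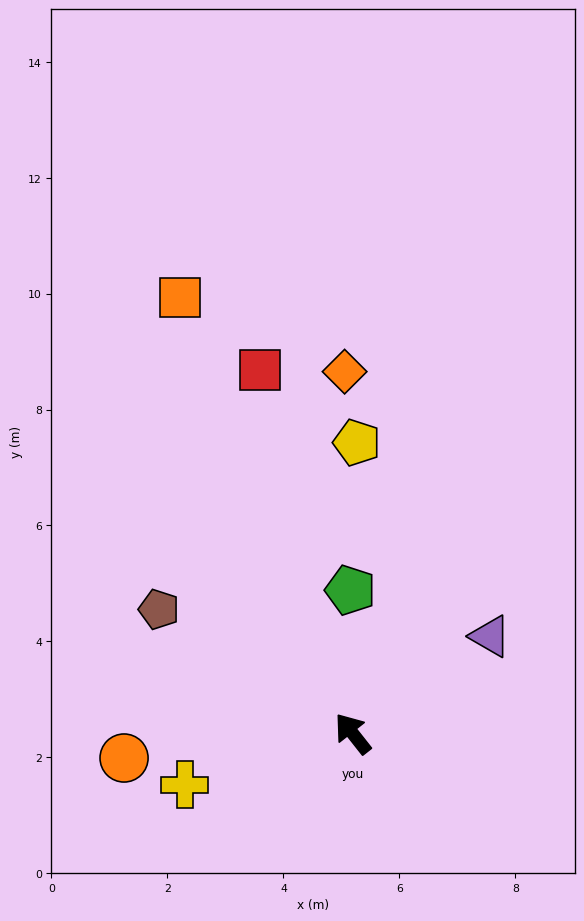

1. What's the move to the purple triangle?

turn right 93°, forward 2.9 m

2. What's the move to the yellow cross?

turn left 69°, forward 3.0 m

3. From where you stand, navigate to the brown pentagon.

turn left 19°, forward 4.0 m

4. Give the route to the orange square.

turn right 17°, forward 8.1 m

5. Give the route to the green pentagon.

turn right 37°, forward 2.5 m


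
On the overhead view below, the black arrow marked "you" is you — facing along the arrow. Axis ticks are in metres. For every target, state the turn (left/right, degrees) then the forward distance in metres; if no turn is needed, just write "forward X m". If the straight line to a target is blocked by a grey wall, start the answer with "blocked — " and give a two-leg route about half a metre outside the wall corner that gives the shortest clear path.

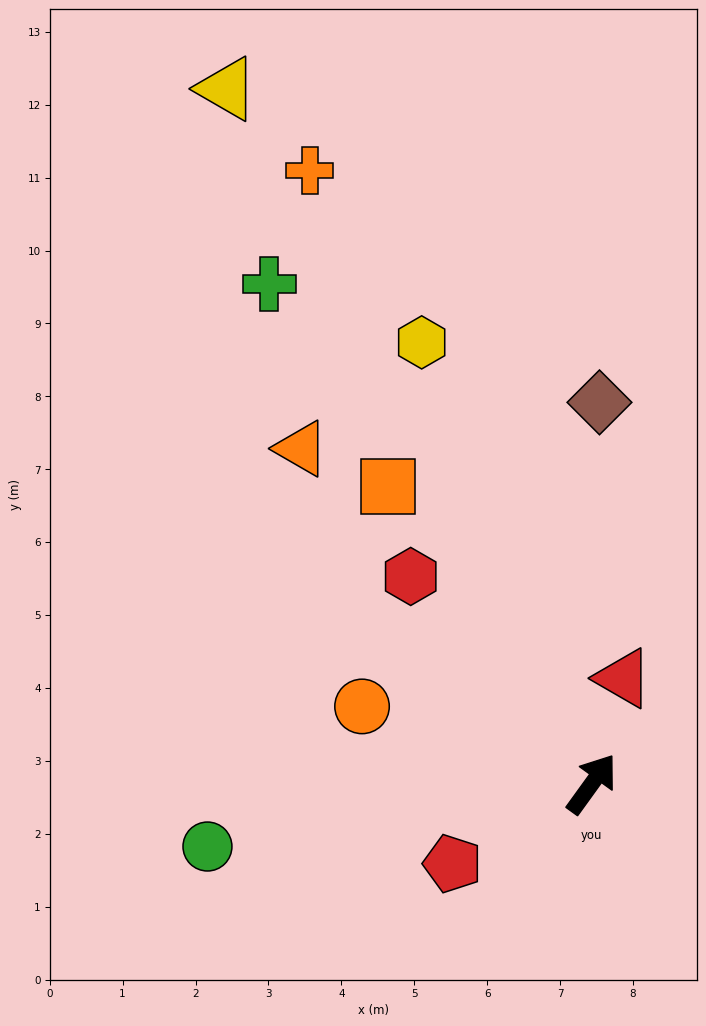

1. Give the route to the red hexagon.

turn left 77°, forward 3.8 m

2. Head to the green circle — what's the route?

turn left 135°, forward 5.3 m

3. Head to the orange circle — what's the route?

turn left 107°, forward 3.3 m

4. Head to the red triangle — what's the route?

turn left 19°, forward 1.5 m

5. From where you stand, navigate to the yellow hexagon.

turn left 57°, forward 6.5 m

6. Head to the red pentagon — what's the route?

turn left 156°, forward 2.2 m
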